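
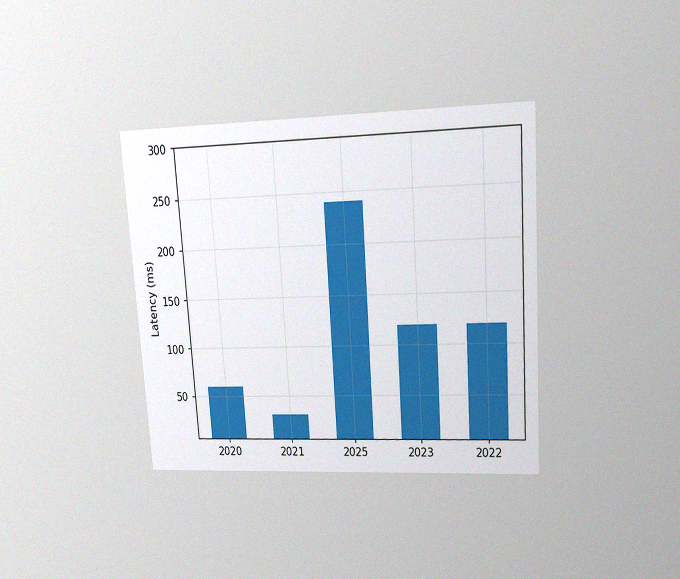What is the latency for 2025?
The chart is tilted about 4° counter-clockwise and viewed at a slight angle, with some photo noise. Reading along the chart's y-axis, the 2025 bar reaches 240ms.

240ms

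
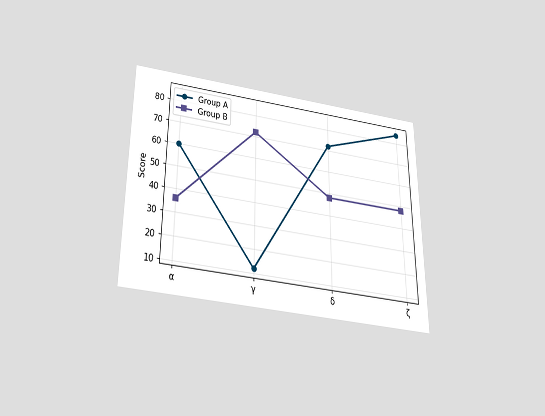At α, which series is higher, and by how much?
Group A, by 24

The chart is viewed slightly from below. At α, Group A sits above the other line by 24.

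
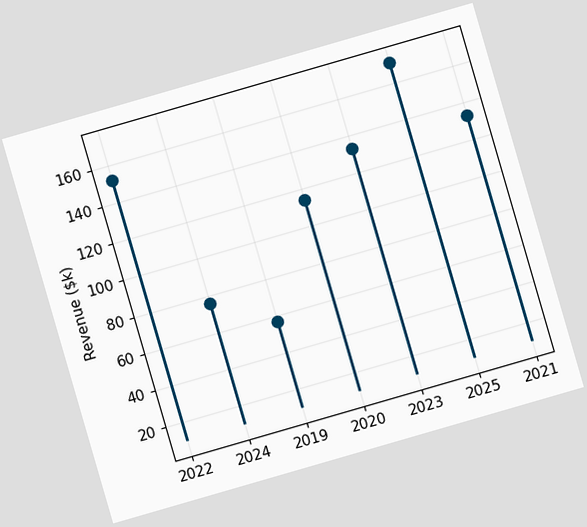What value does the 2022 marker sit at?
The chart is tilted about 16° counter-clockwise. The 2022 marker sits at $152k.

$152k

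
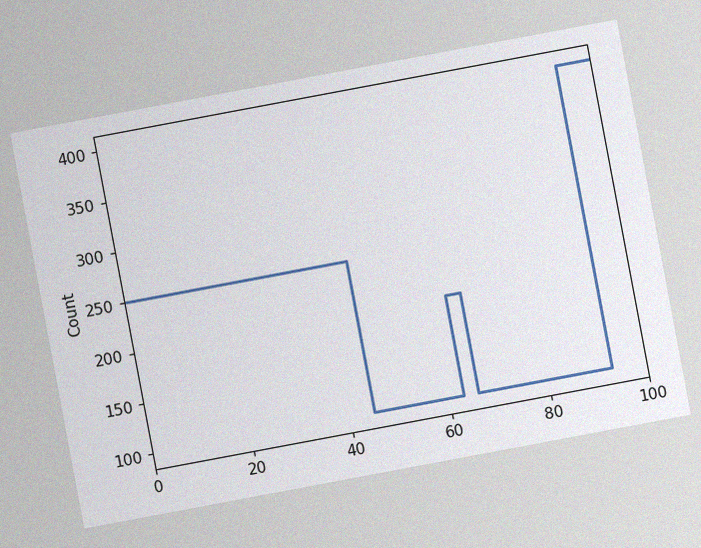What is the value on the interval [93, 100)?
400

The chart is tilted about 11° counter-clockwise, with some photo noise. On [93, 100) the step sits at 400.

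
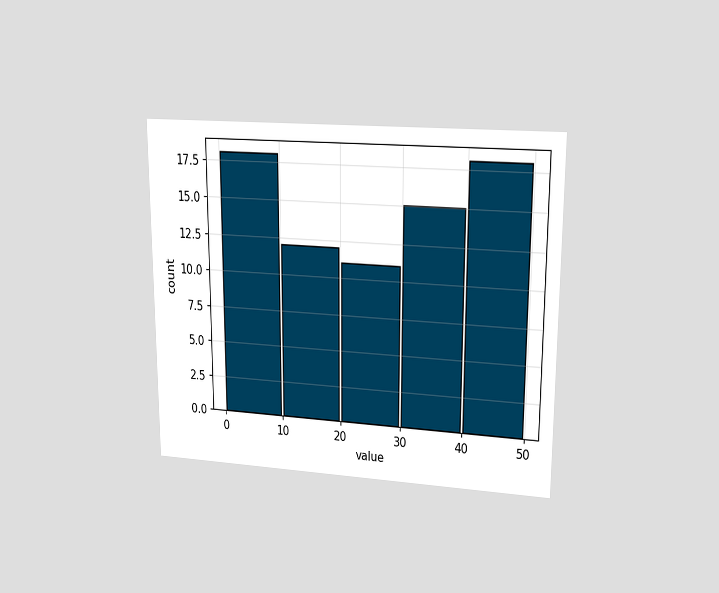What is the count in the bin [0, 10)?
18

The chart is viewed at a slight angle. The [0, 10) bin has height 18.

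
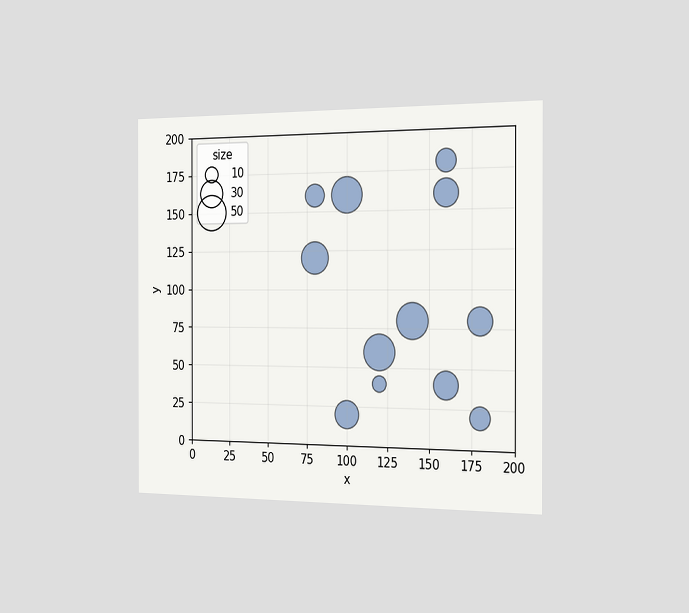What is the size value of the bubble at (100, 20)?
The chart is viewed slightly from the right. Matching the bubble at (100, 20) against the size legend gives 30.

30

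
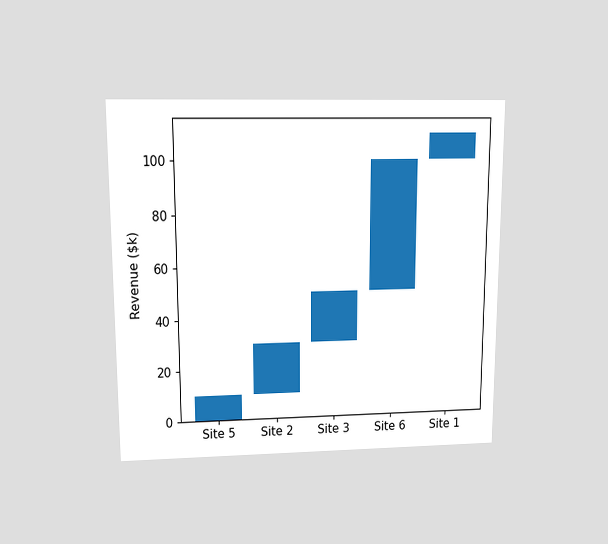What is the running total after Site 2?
$30k

The chart is viewed slightly from above. After Site 2 the running total reaches $30k.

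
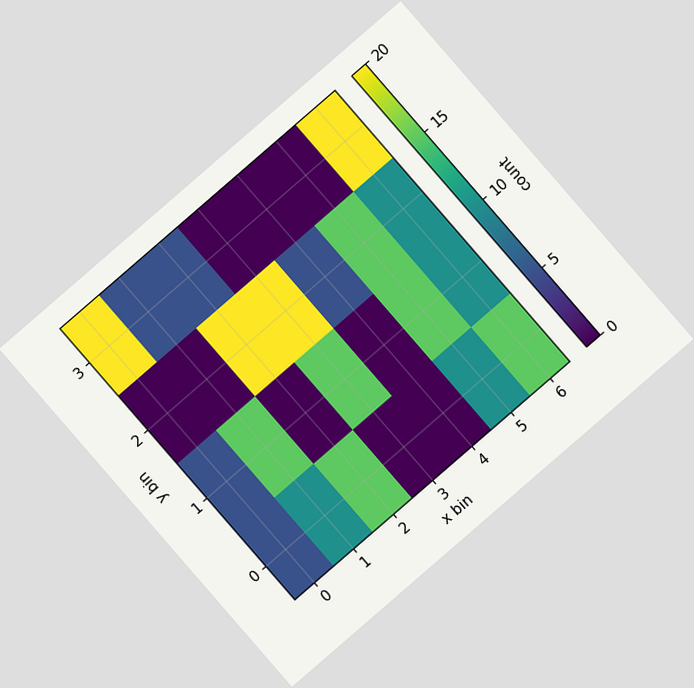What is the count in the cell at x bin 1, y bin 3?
The chart is tilted about 41° counter-clockwise. Matching the cell (1, 3) against the colorbar gives 5.

5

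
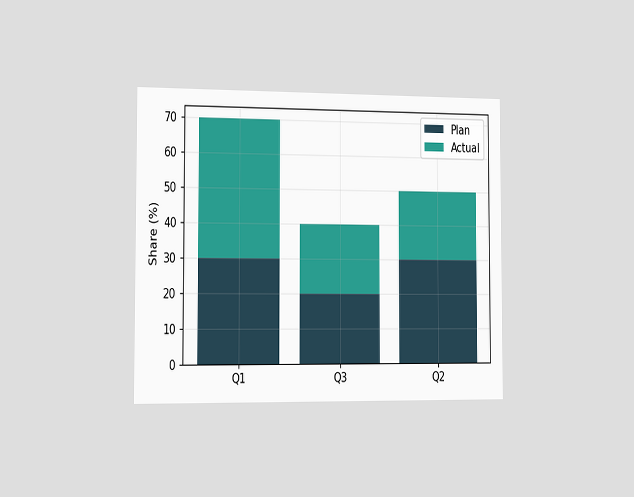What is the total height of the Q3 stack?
The chart is viewed slightly from the left. The Q3 stack's top reaches 40% on the y-axis.

40%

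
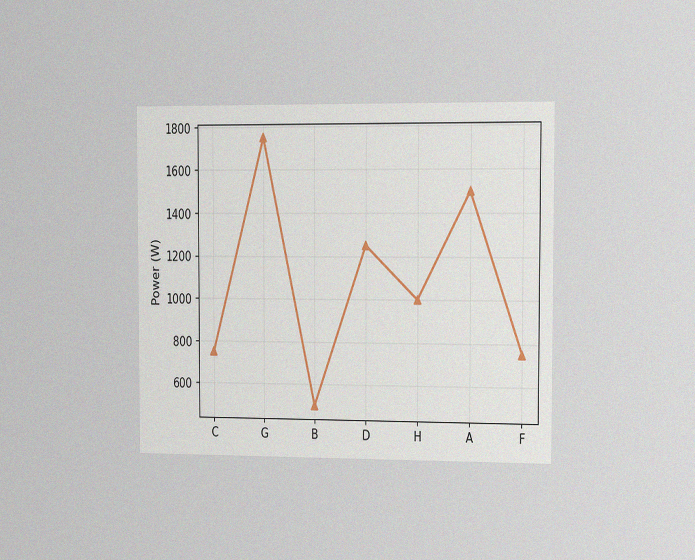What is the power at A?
1500W

The chart is viewed slightly from the right, with some photo noise. At A, the line is at 1500W.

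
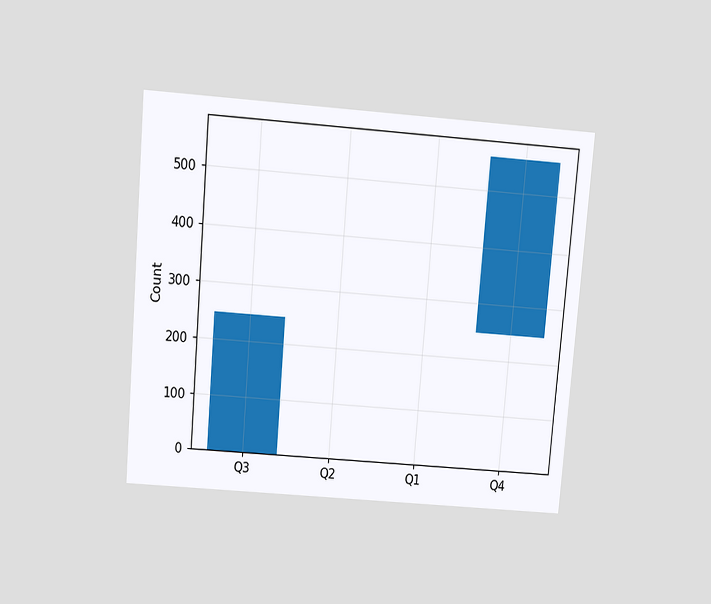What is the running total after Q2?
The chart is tilted about 5° clockwise and viewed slightly from above. After Q2 the running total reaches 248.

248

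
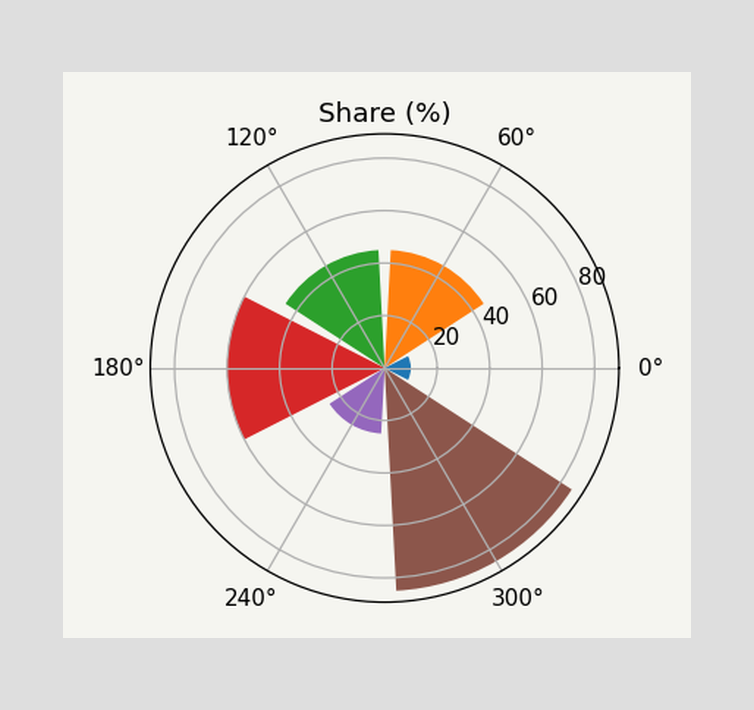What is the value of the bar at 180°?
60%

The bar at 180° reaches 60% on the radial axis.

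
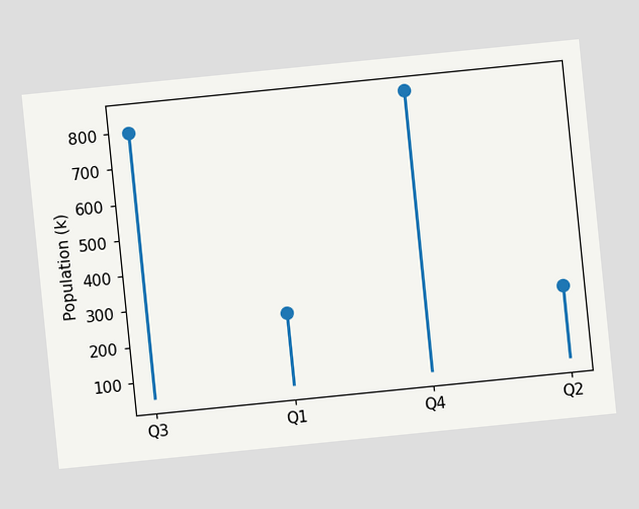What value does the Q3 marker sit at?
798k

The chart is tilted about 6° counter-clockwise. The Q3 marker sits at 798k.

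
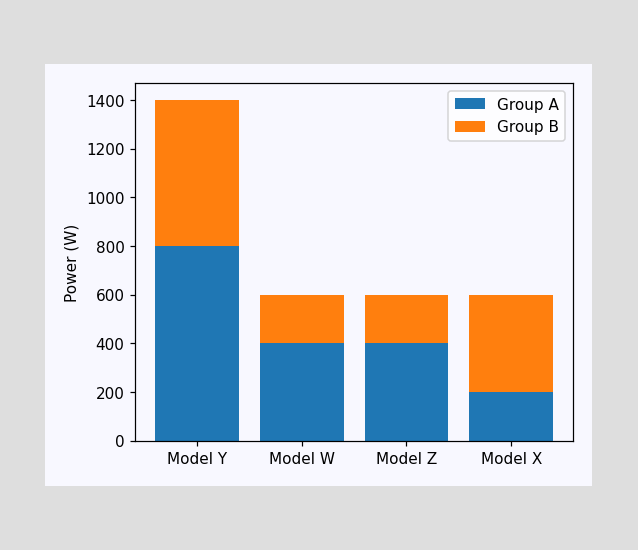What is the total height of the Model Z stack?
600W

The Model Z stack's top reaches 600W on the y-axis.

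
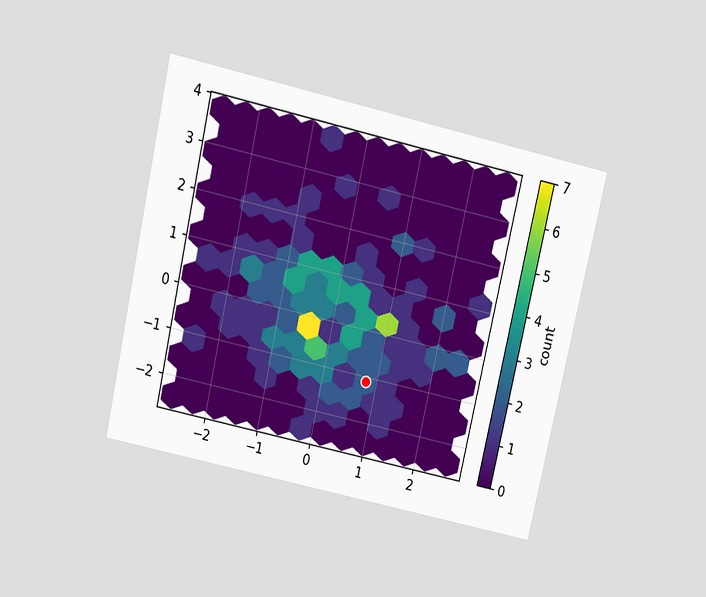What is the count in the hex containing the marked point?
2

The chart is tilted about 13° clockwise and viewed slightly from above. The marked hex reads 2 on the colorbar.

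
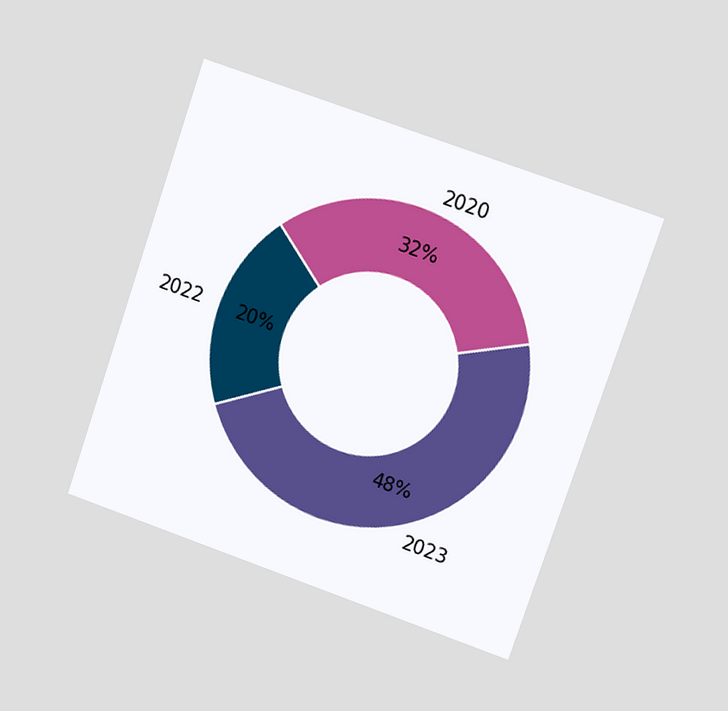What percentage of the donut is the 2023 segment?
The chart is tilted about 19° clockwise and viewed slightly from the right. The 2023 segment takes up 48% of the ring.

48%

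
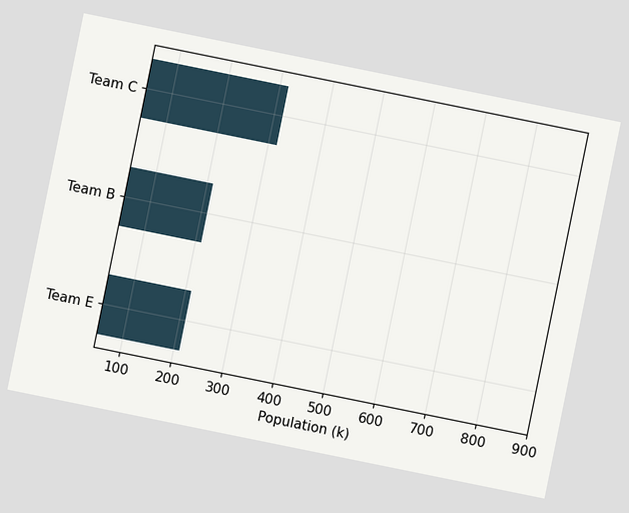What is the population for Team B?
212k

The chart is tilted about 11° clockwise. Reading along the chart's x-axis, the Team B bar reaches 212k.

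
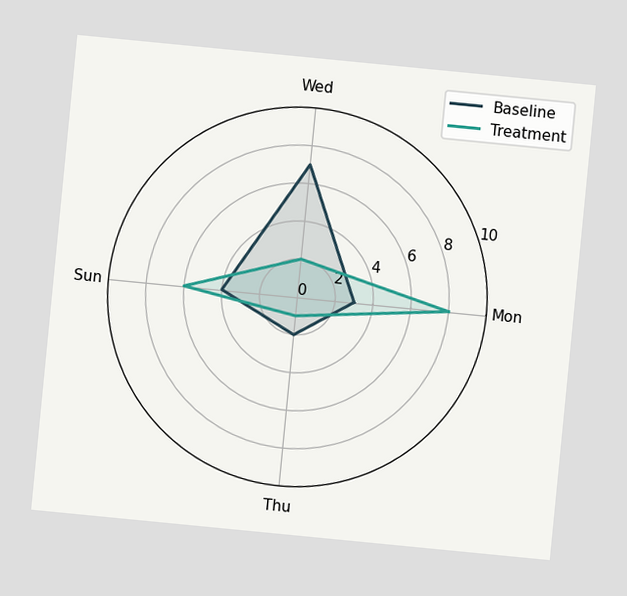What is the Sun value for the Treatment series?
The chart is tilted about 6° clockwise. On the Sun axis, Treatment reaches 6.

6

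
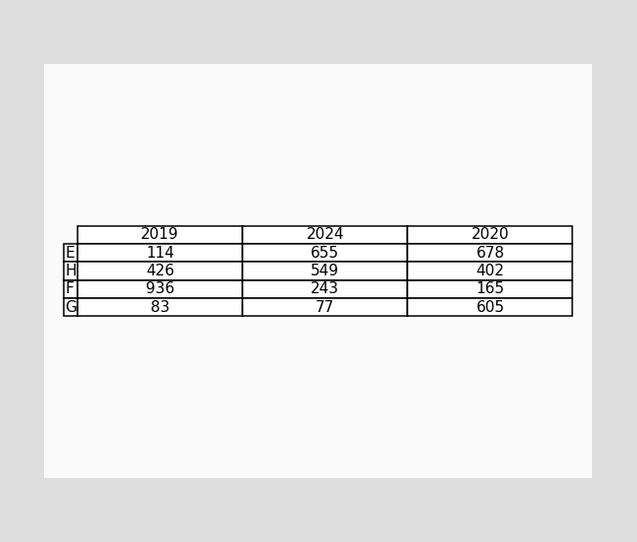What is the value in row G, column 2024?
77

The (G, 2024) cell reads 77.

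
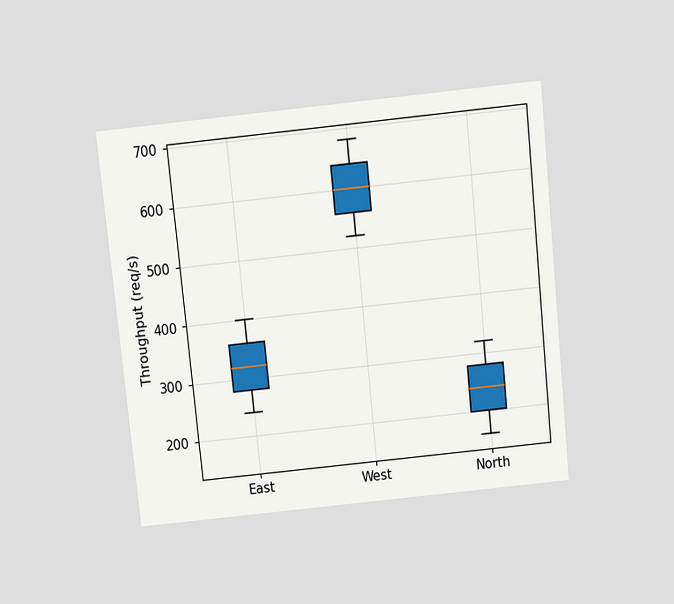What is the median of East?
The chart is tilted about 6° counter-clockwise and viewed slightly from above. The median line in the East box sits at 320req/s.

320req/s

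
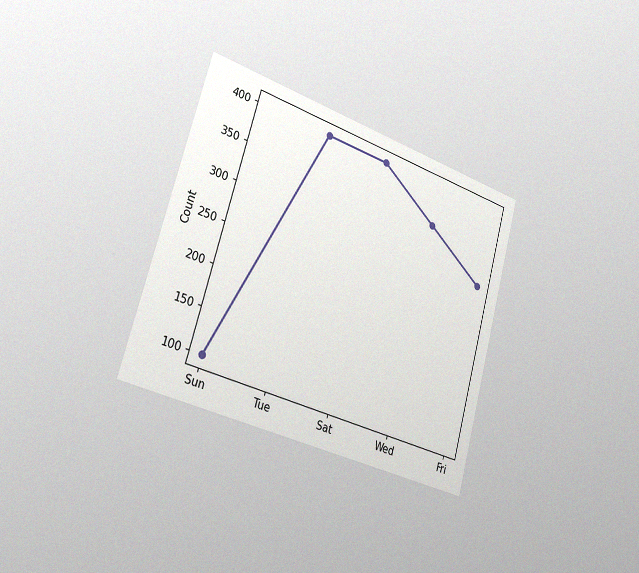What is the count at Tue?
The chart is tilted about 16° clockwise and viewed slightly from the left, with some photo noise. At Tue, the line is at 400.

400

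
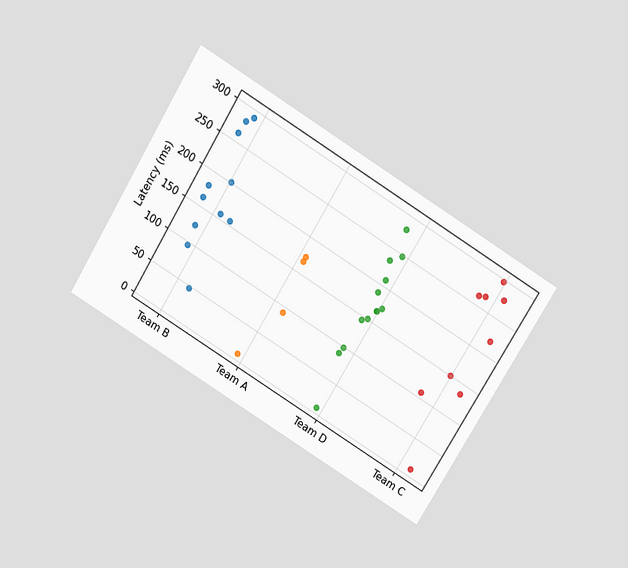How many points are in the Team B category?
The chart is tilted about 31° clockwise and viewed slightly from above. Counting the markers in the Team B column gives 11.

11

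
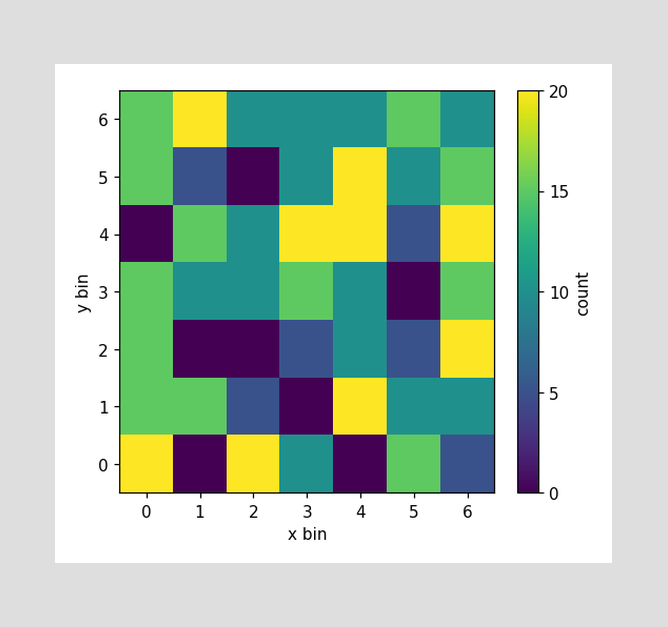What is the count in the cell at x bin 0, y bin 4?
Matching the cell (0, 4) against the colorbar gives 0.

0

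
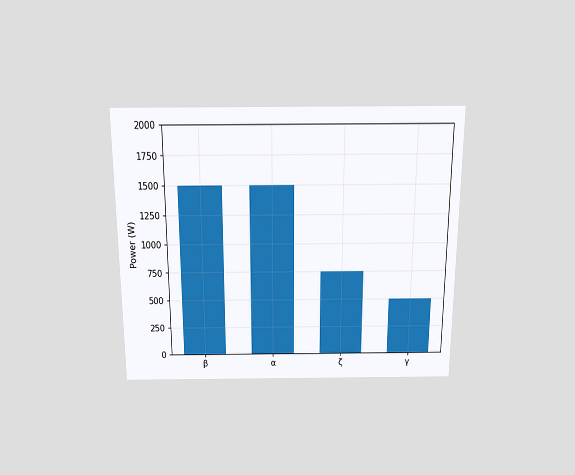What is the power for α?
1500W

The chart is viewed slightly from above. Reading along the chart's y-axis, the α bar reaches 1500W.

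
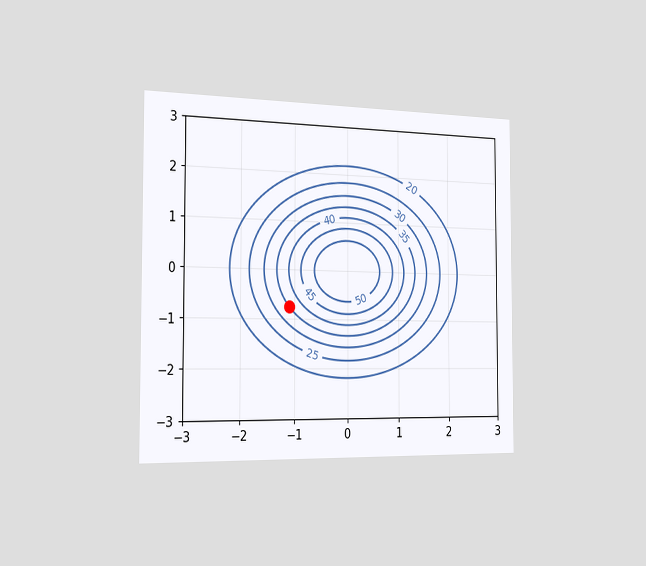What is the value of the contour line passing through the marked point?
The chart is viewed slightly from the left. The marked point sits on the contour labelled 35.

35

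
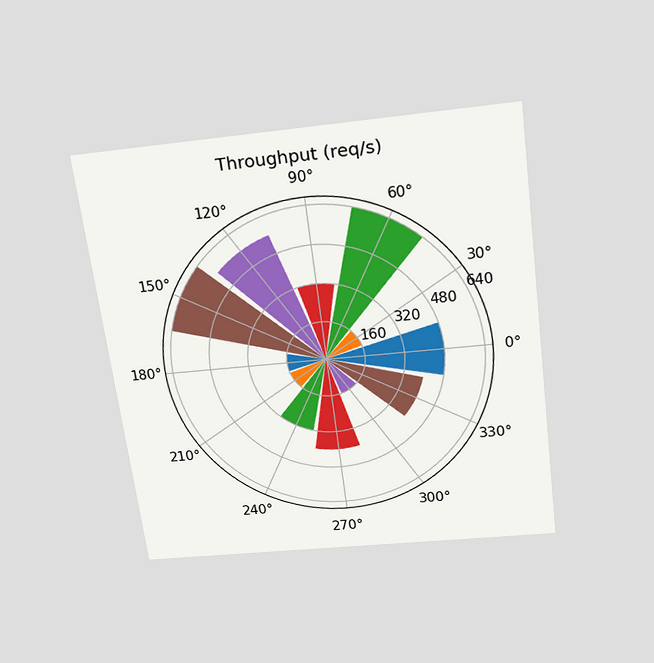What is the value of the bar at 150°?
640req/s

The chart is tilted about 7° counter-clockwise and viewed slightly from above. The bar at 150° reaches 640req/s on the radial axis.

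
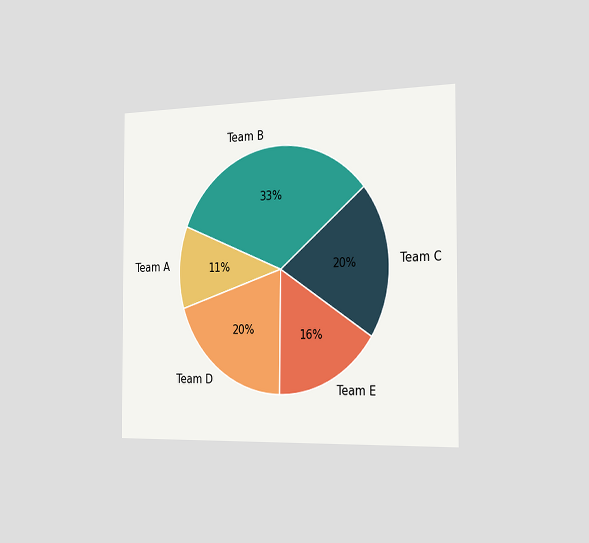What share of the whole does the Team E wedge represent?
The chart is viewed slightly from the right. The Team E slice takes up 16% of the pie.

16%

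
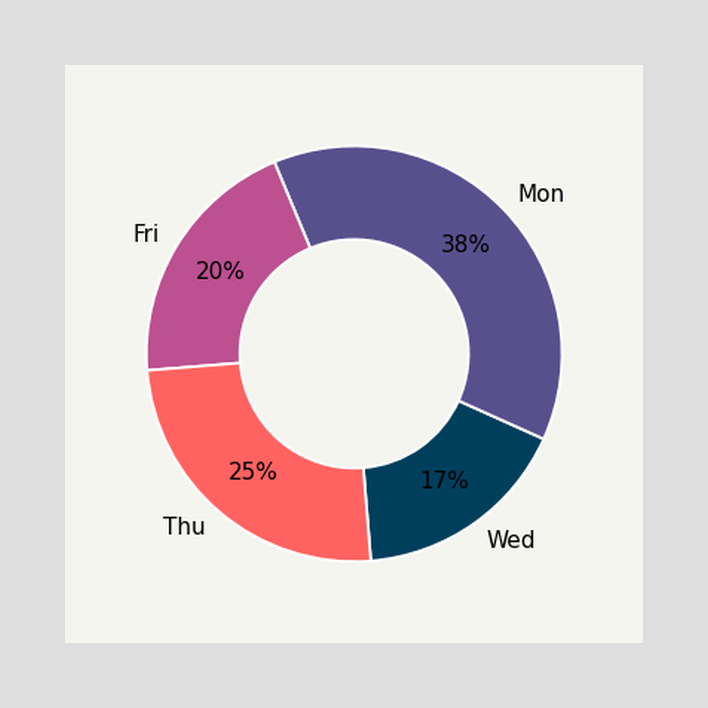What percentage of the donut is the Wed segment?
17%

The Wed segment takes up 17% of the ring.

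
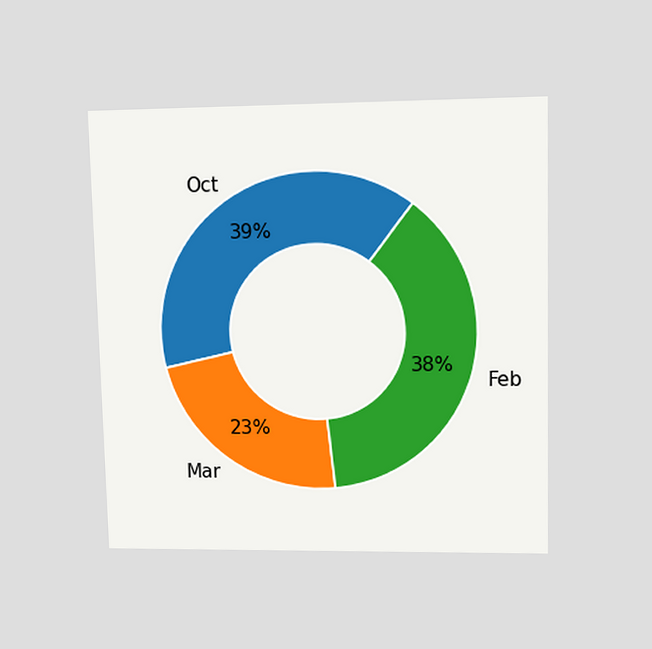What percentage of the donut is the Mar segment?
The chart is viewed at a slight angle. The Mar segment takes up 23% of the ring.

23%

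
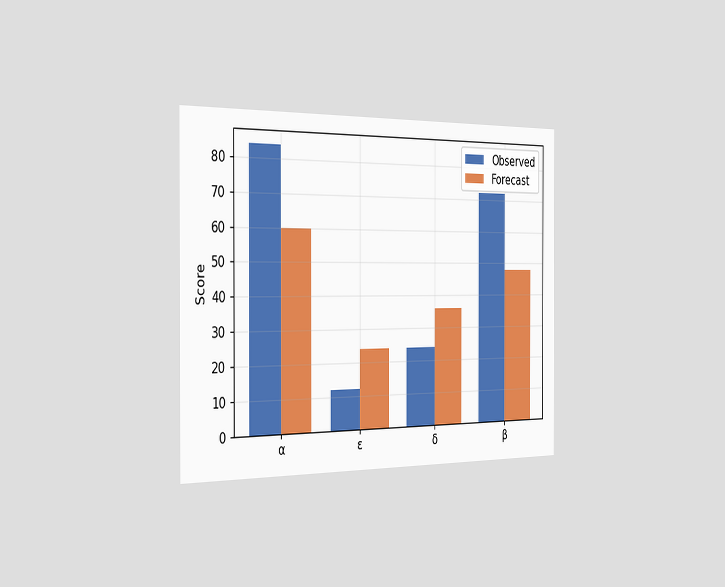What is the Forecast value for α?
60

The chart is viewed slightly from the left. The Forecast bar at α reaches 60 on the y-axis.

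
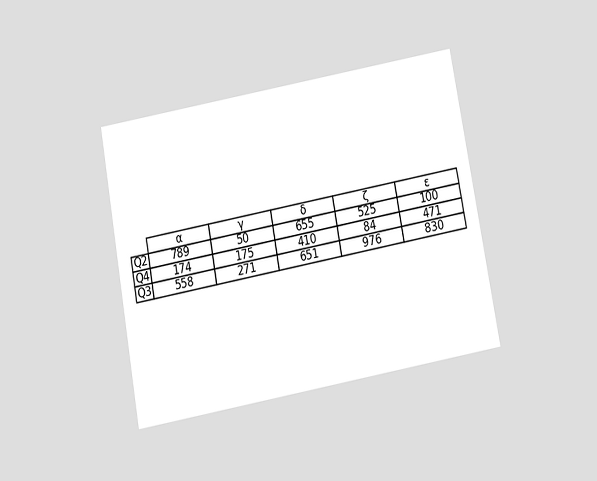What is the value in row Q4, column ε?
The chart is tilted about 10° counter-clockwise and viewed slightly from below. The (Q4, ε) cell reads 471.

471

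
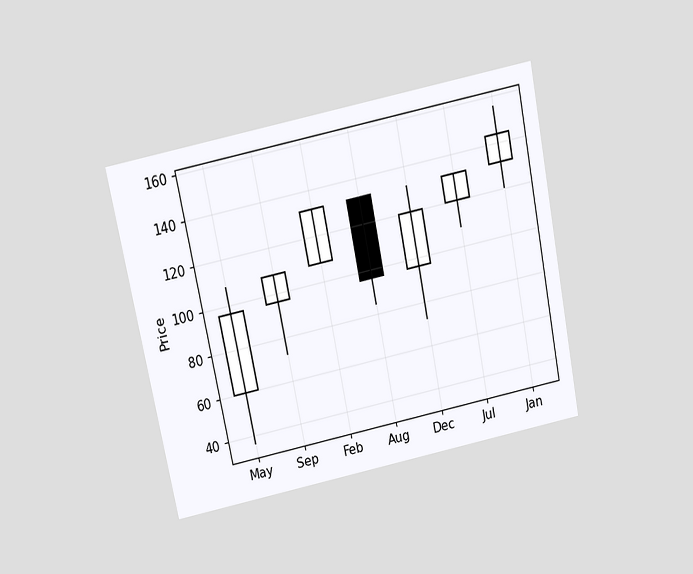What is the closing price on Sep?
108

The chart is tilted about 12° counter-clockwise and viewed slightly from above. The Sep candle closes at 108.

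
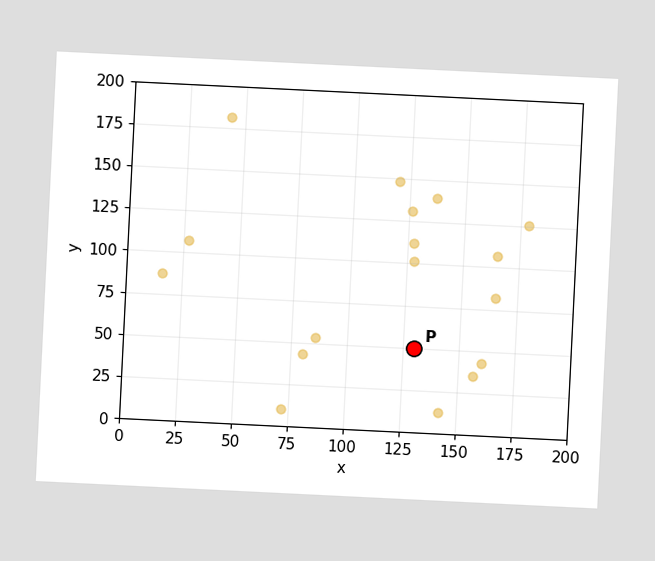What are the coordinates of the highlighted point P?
The chart is tilted about 3° clockwise. Following the gridlines from P to each axis, P sits at (130, 50).

(130, 50)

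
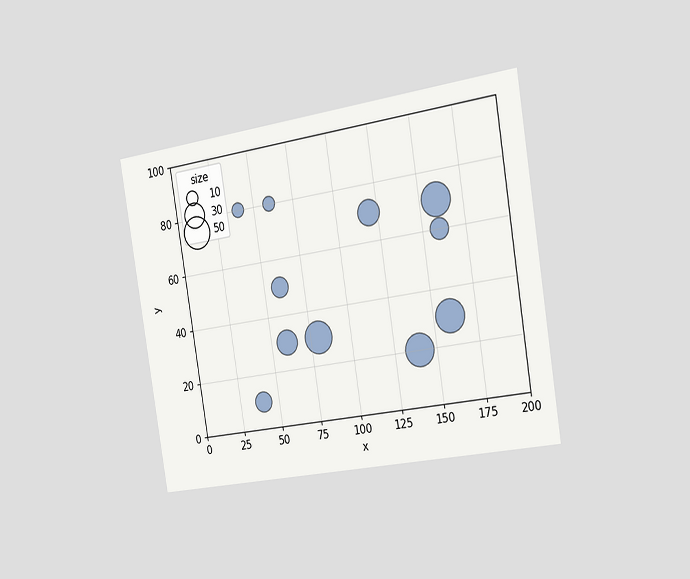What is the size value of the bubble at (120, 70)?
The chart is tilted about 9° counter-clockwise and viewed slightly from the right. Matching the bubble at (120, 70) against the size legend gives 30.

30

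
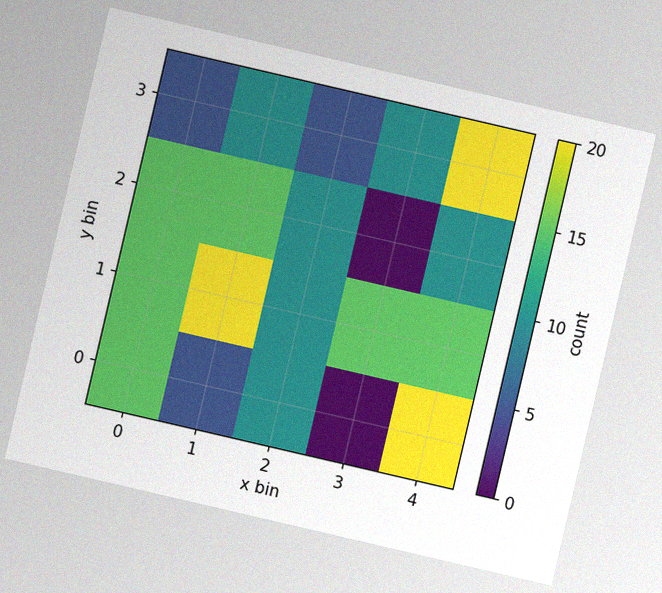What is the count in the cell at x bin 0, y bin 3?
5

The chart is tilted about 13° clockwise, with some photo noise. Matching the cell (0, 3) against the colorbar gives 5.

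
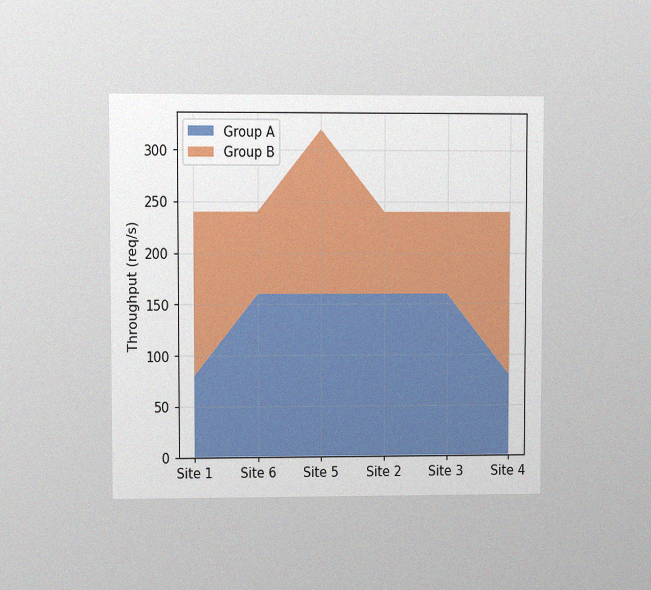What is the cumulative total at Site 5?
The chart is viewed at a slight angle, with some photo noise. The stacked total at Site 5 reaches 320req/s.

320req/s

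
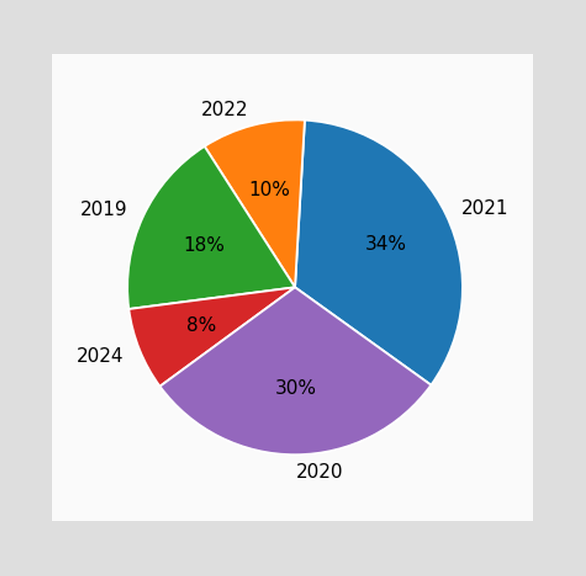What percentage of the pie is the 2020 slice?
The 2020 slice takes up 30% of the pie.

30%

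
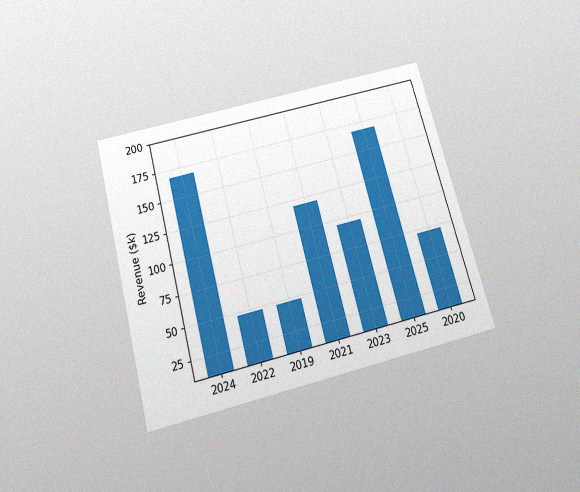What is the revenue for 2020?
$72k

The chart is tilted about 15° counter-clockwise and viewed slightly from below, with some photo noise. Reading along the chart's y-axis, the 2020 bar reaches $72k.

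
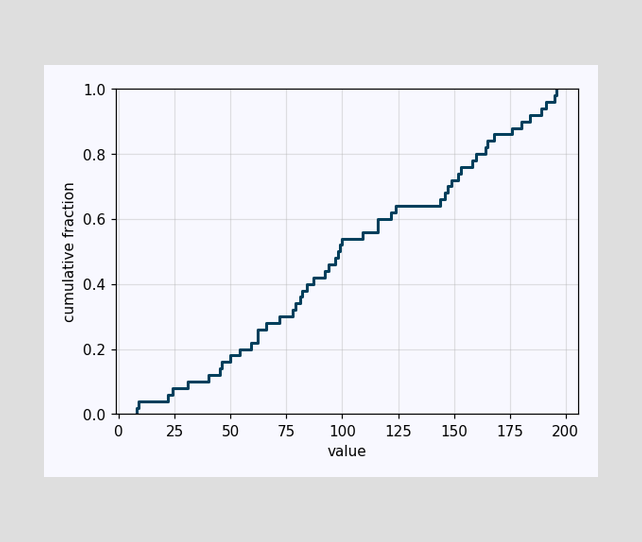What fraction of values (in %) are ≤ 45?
At x=45 the ECDF step is at 14%.

14%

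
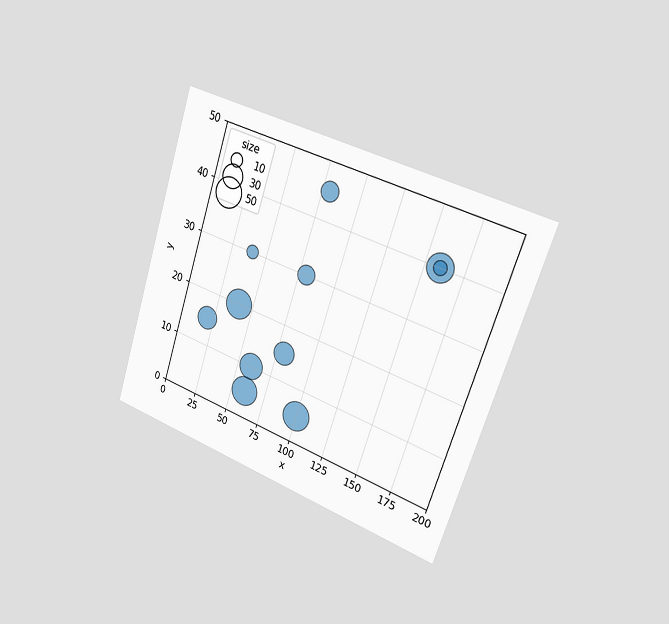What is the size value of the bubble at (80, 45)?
The chart is tilted about 18° clockwise and viewed slightly from the right. Matching the bubble at (80, 45) against the size legend gives 20.

20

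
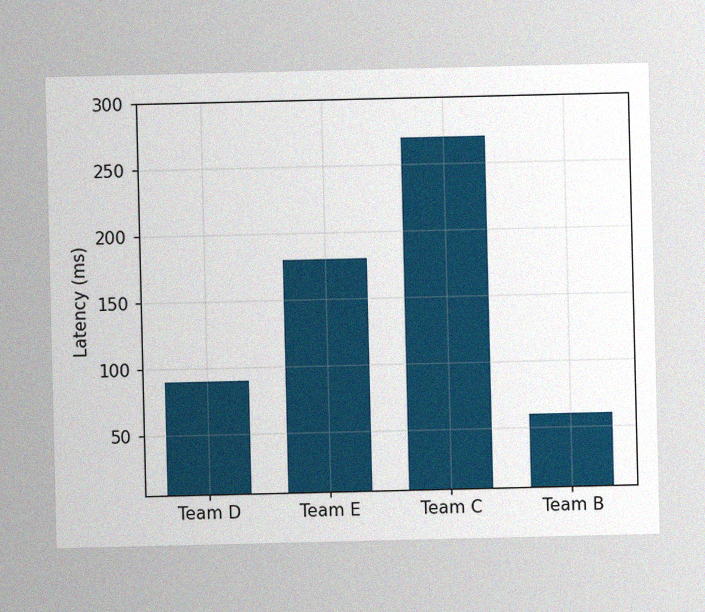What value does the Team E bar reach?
The image has some photo noise and uneven lighting. Reading along the chart's y-axis, the Team E bar reaches 180ms.

180ms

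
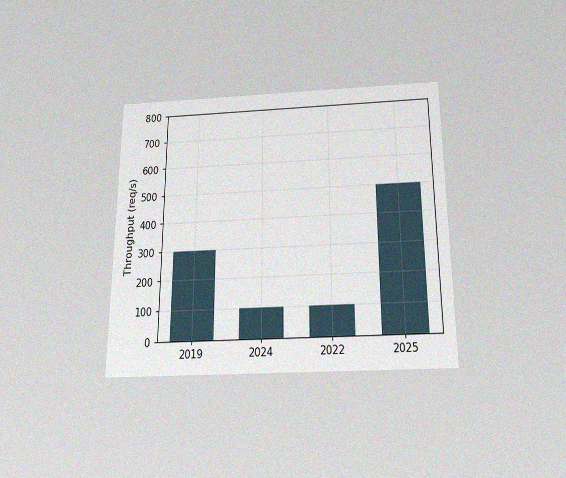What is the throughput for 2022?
100req/s

The chart is viewed slightly from below, with some photo noise. Reading along the chart's y-axis, the 2022 bar reaches 100req/s.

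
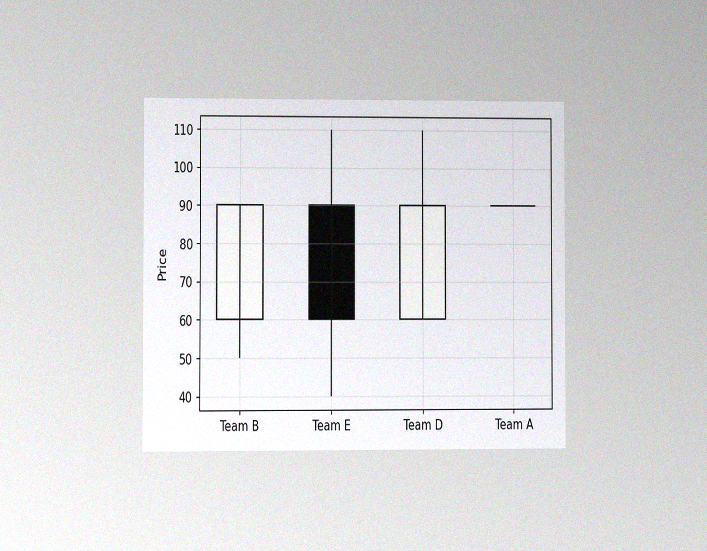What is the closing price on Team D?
90

The chart is viewed at a slight angle, with some photo noise. The Team D candle closes at 90.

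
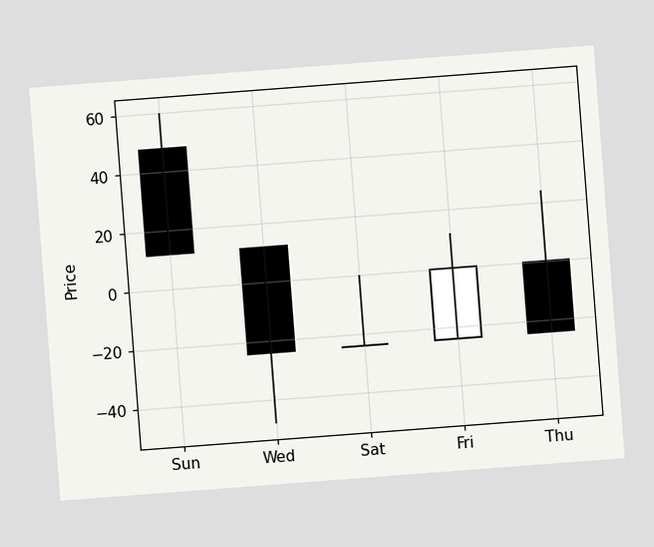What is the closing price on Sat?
The chart is tilted about 4° counter-clockwise. The Sat candle closes at -24.

-24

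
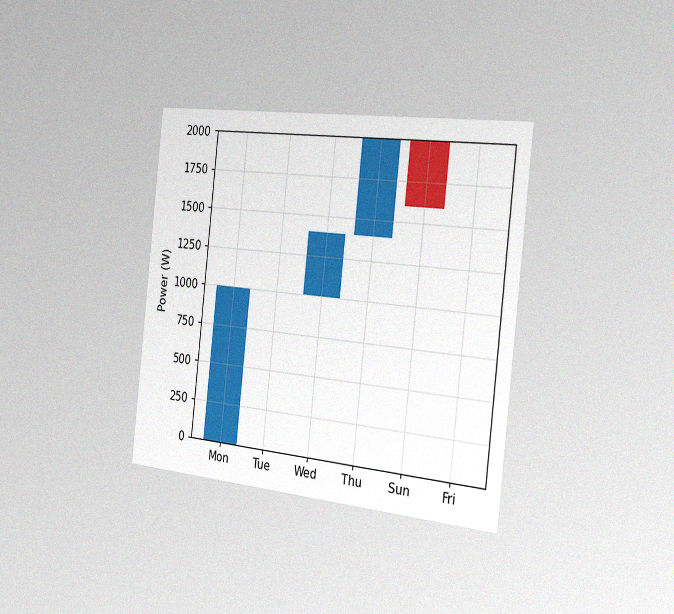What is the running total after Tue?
1000W

The chart is tilted about 6° clockwise and viewed slightly from the right, with some photo noise. After Tue the running total reaches 1000W.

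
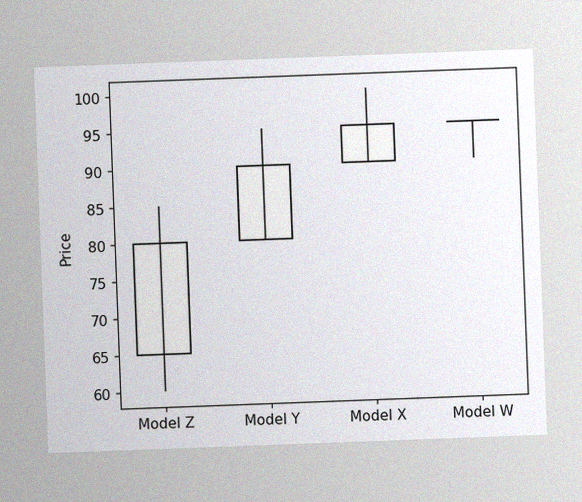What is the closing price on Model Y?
90

The chart is tilted about 2° counter-clockwise, with some photo noise. The Model Y candle closes at 90.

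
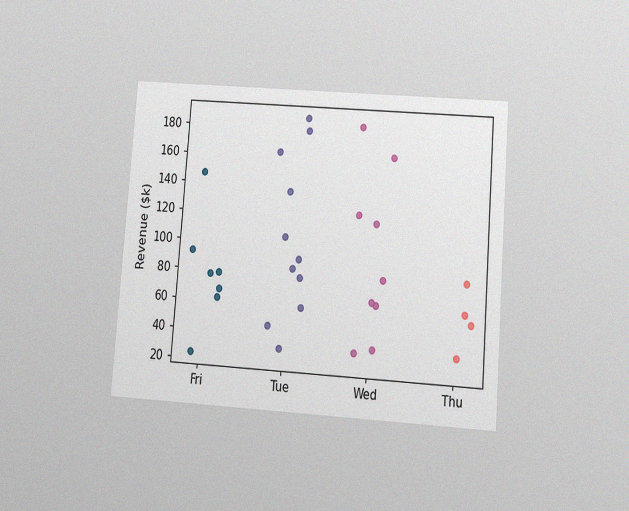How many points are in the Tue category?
The chart is tilted about 4° clockwise and viewed slightly from below, with some photo noise. Counting the markers in the Tue column gives 11.

11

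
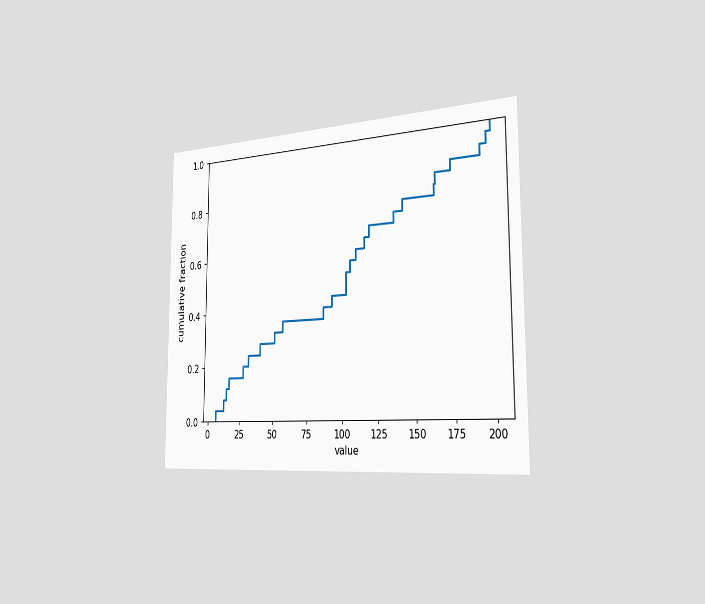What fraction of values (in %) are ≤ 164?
The chart is viewed slightly from the right. At x=164 the ECDF step is at 84%.

84%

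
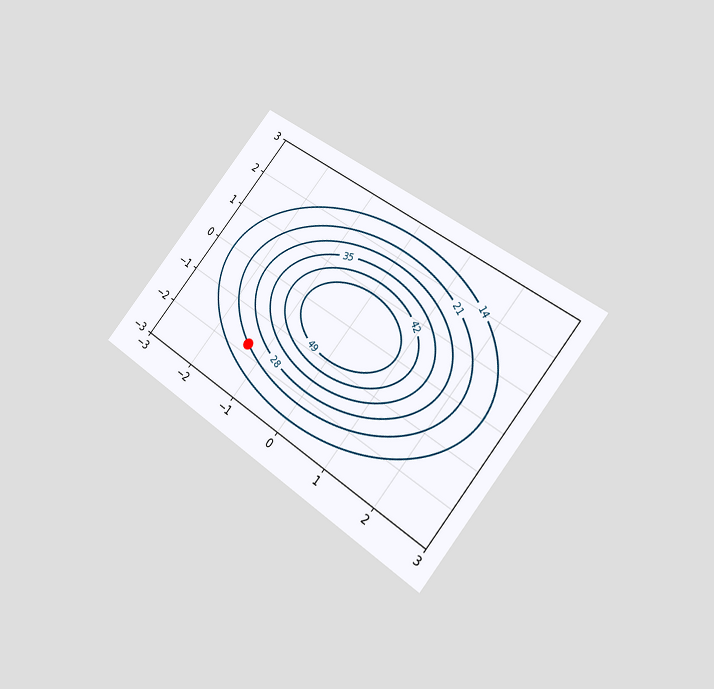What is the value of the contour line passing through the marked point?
21

The chart is tilted about 39° clockwise and viewed at a slight angle. The marked point sits on the contour labelled 21.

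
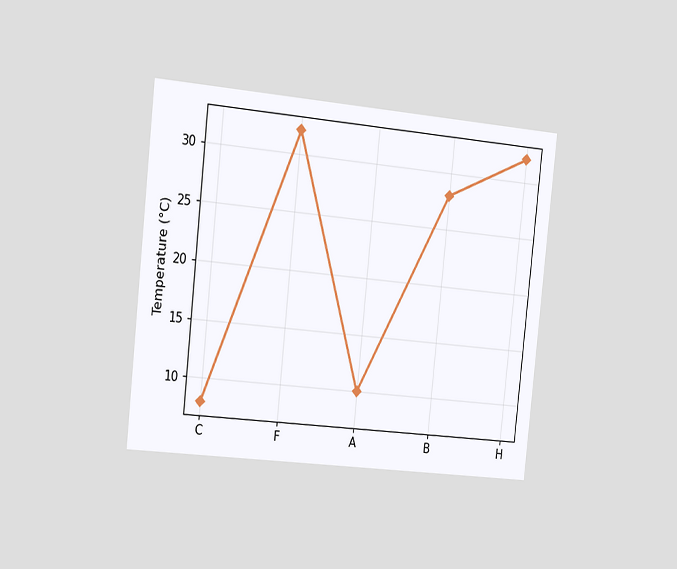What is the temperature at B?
The chart is tilted about 6° clockwise and viewed slightly from the left. At B, the line is at 28°C.

28°C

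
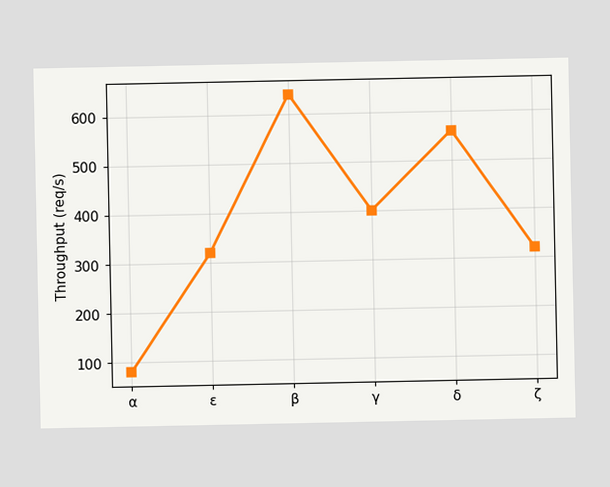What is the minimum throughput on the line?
The lowest point is at α, and reading across to the y-axis gives 80req/s.

80req/s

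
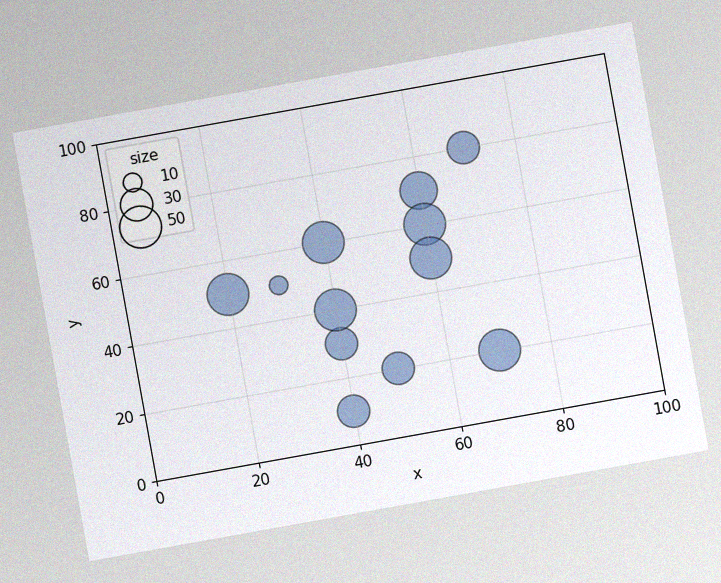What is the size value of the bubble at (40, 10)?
30

The chart is tilted about 10° counter-clockwise, with some photo noise. Matching the bubble at (40, 10) against the size legend gives 30.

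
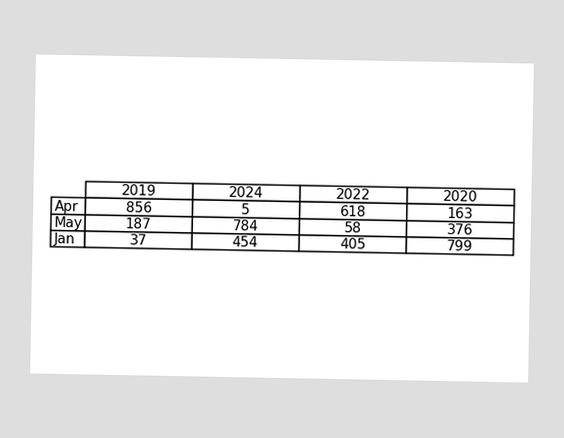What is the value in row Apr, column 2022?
618

The (Apr, 2022) cell reads 618.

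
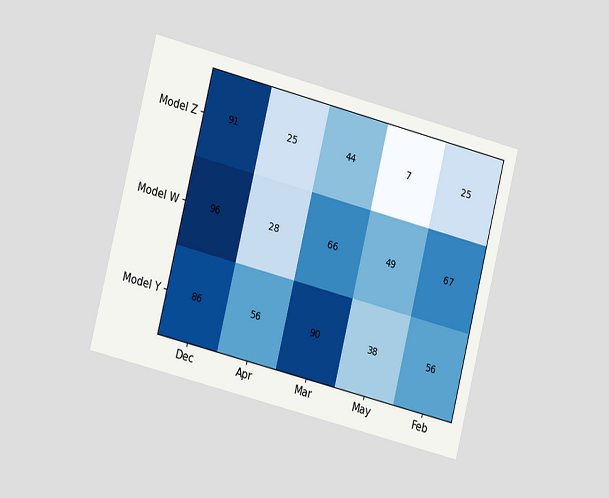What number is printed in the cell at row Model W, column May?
49

The chart is tilted about 14° clockwise and viewed slightly from the left. The (Model W, May) cell reads 49.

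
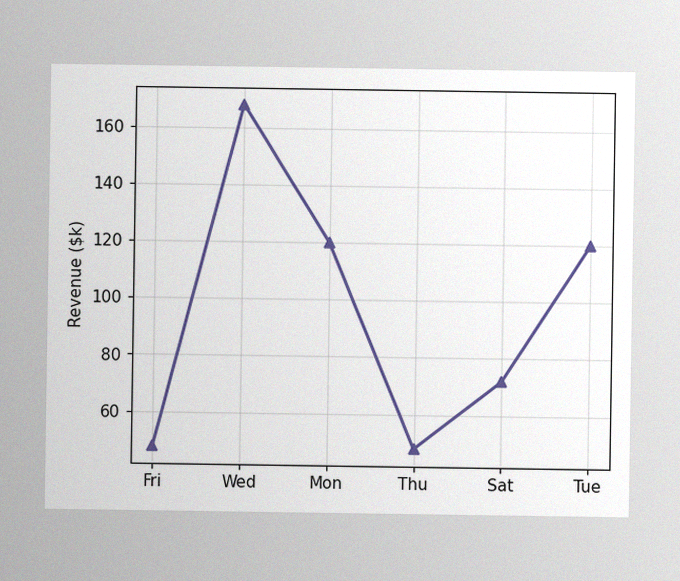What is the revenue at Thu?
$48k

The image has some photo noise and uneven lighting. At Thu, the line is at $48k.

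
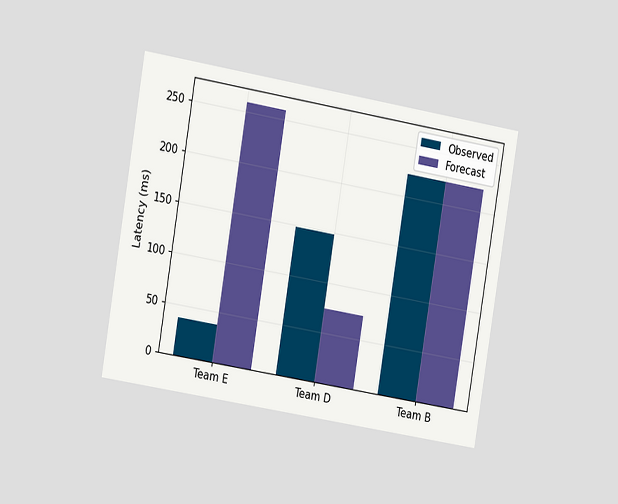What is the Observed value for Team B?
The chart is tilted about 9° clockwise and viewed slightly from the left. The Observed bar at Team B reaches 222ms on the y-axis.

222ms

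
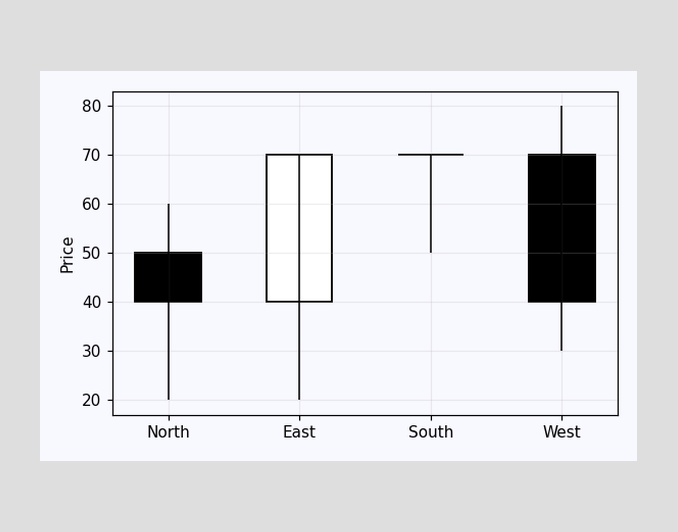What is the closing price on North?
40

The North candle closes at 40.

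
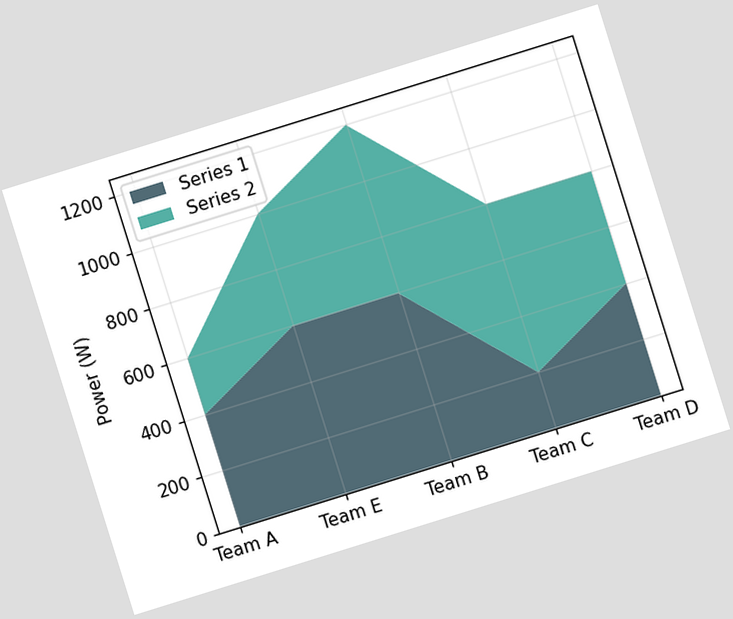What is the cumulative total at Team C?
800W

The chart is tilted about 17° counter-clockwise. The stacked total at Team C reaches 800W.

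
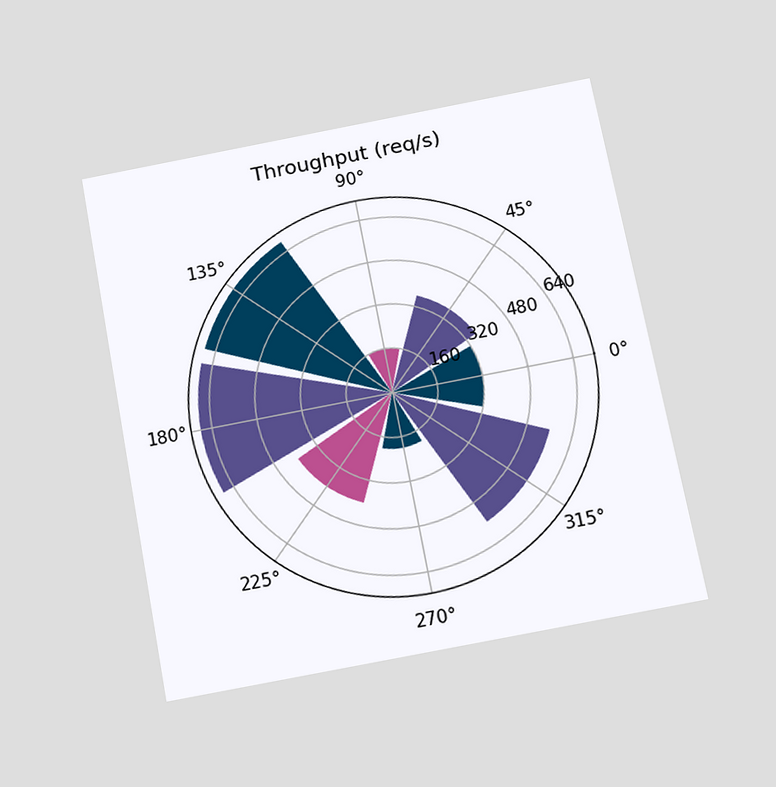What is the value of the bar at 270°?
The chart is tilted about 11° counter-clockwise and viewed slightly from below. The bar at 270° reaches 200req/s on the radial axis.

200req/s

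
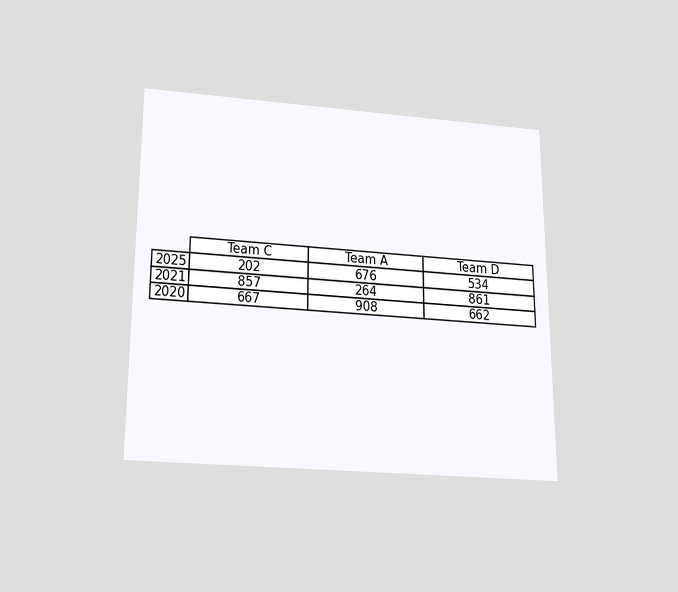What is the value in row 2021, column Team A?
264

The chart is viewed slightly from below. The (2021, Team A) cell reads 264.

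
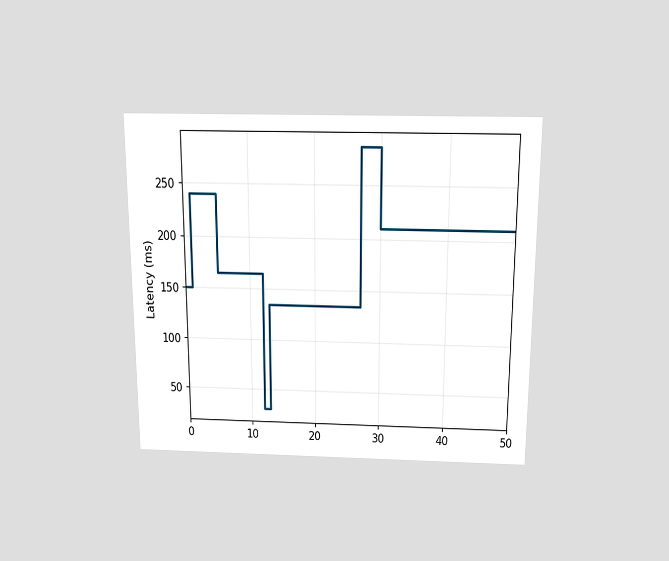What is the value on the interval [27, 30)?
285ms

The chart is viewed slightly from above. On [27, 30) the step sits at 285ms.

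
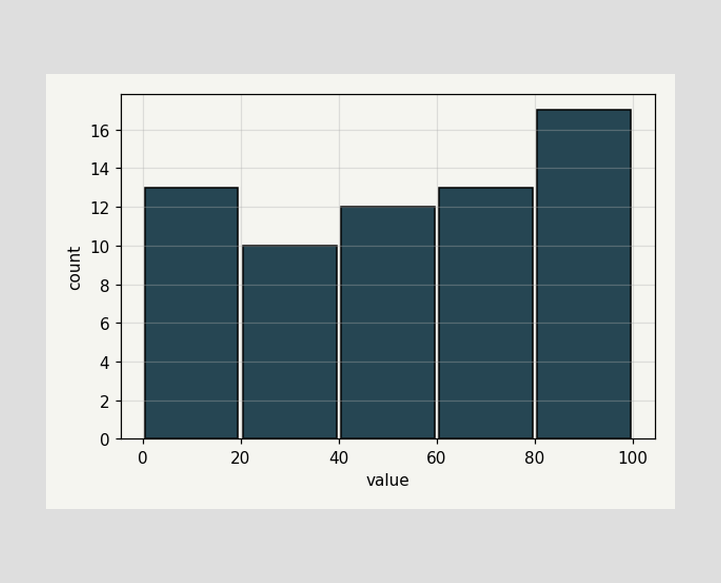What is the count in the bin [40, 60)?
12

The [40, 60) bin has height 12.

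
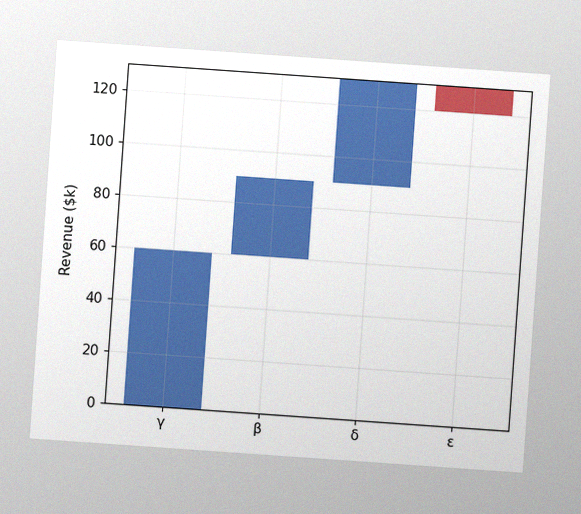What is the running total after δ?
The chart is tilted about 4° clockwise, with some photo noise. After δ the running total reaches $130k.

$130k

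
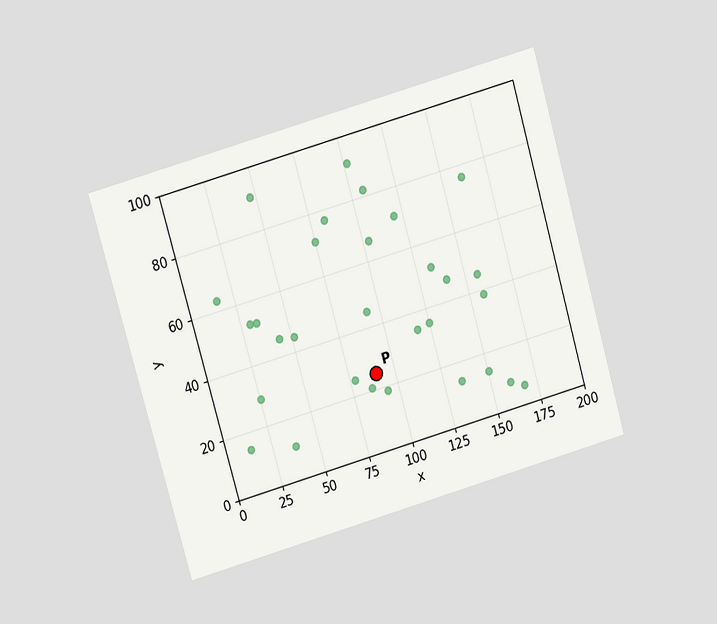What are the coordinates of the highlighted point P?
The chart is tilted about 16° counter-clockwise and viewed at a slight angle. Following the gridlines from P to each axis, P sits at (90, 25).

(90, 25)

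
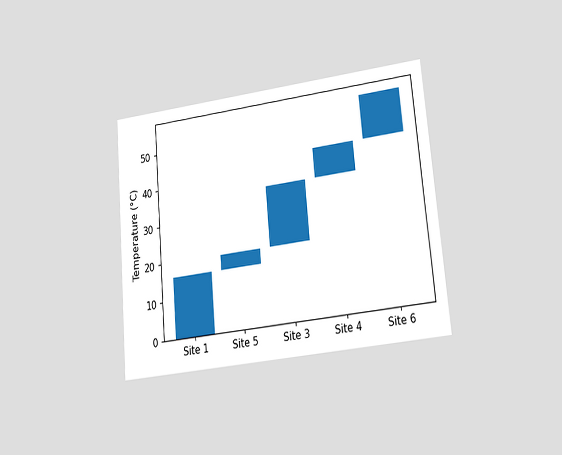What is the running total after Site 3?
The chart is tilted about 5° counter-clockwise and viewed at a slight angle. After Site 3 the running total reaches 36°C.

36°C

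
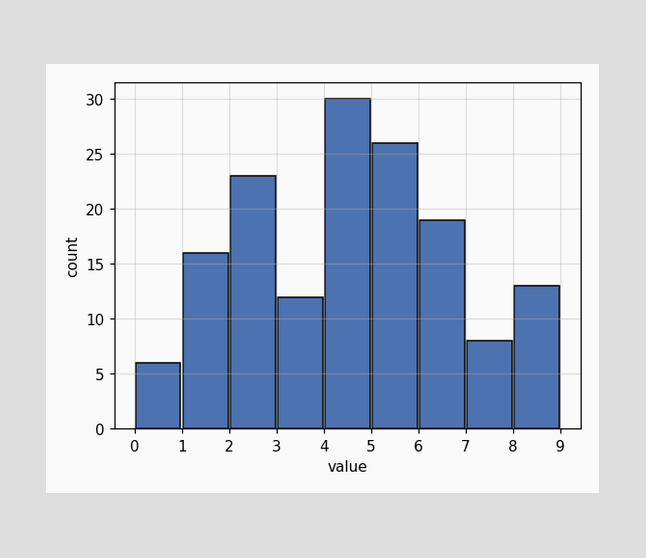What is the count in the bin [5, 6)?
26

The [5, 6) bin has height 26.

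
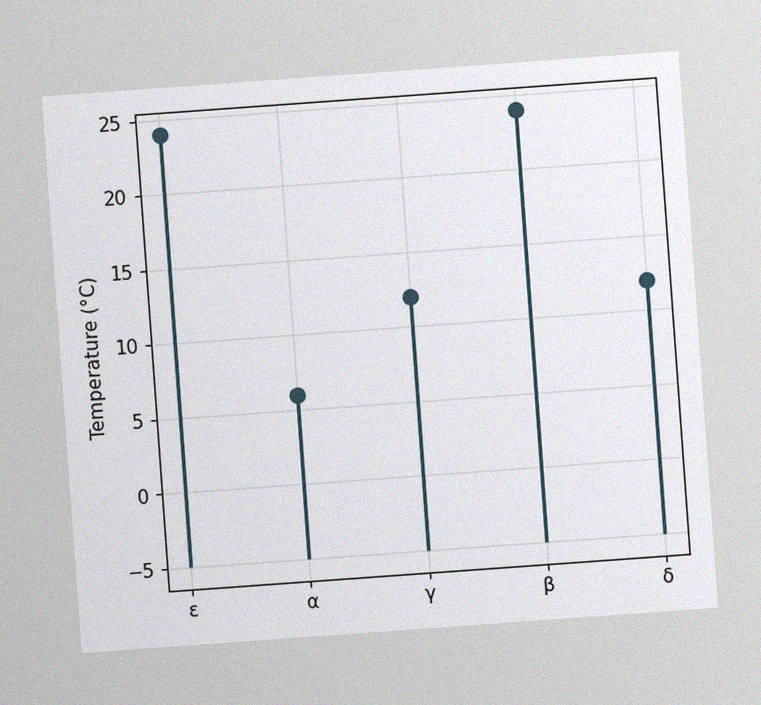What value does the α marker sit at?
The chart is tilted about 4° counter-clockwise, with some photo noise. The α marker sits at 6°C.

6°C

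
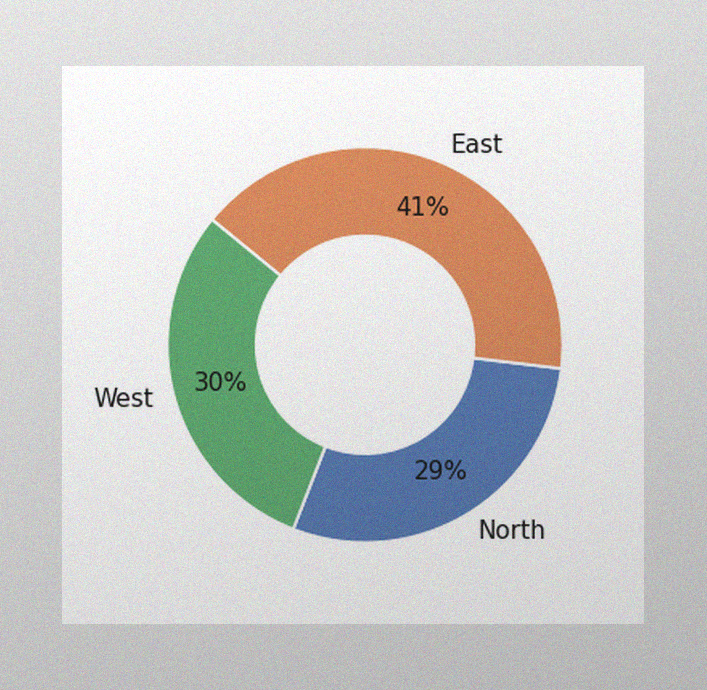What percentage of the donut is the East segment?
The image has some photo noise and uneven lighting. The East segment takes up 41% of the ring.

41%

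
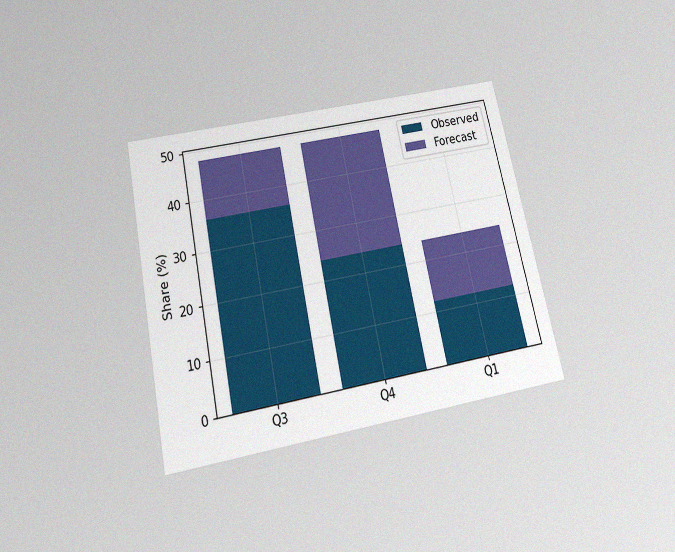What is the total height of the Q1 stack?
24%

The chart is tilted about 12° counter-clockwise and viewed slightly from below, with some photo noise. The Q1 stack's top reaches 24% on the y-axis.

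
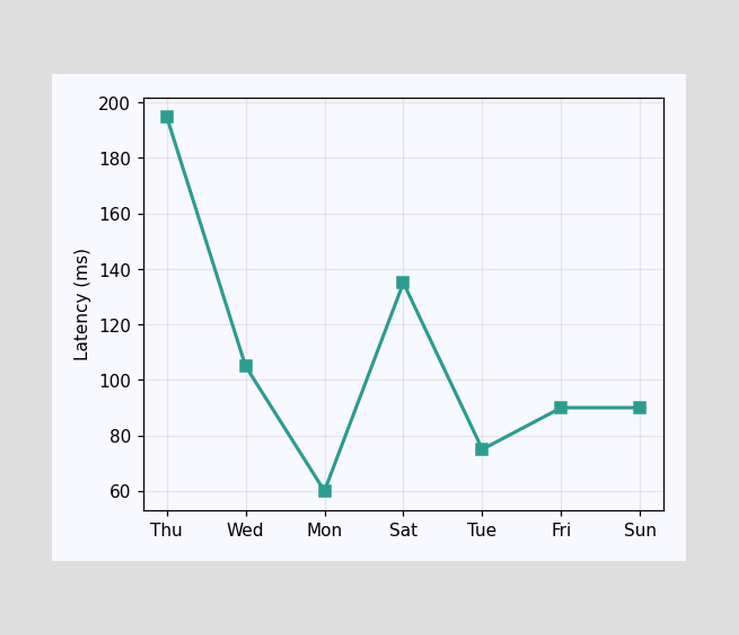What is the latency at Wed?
At Wed, the line is at 105ms.

105ms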